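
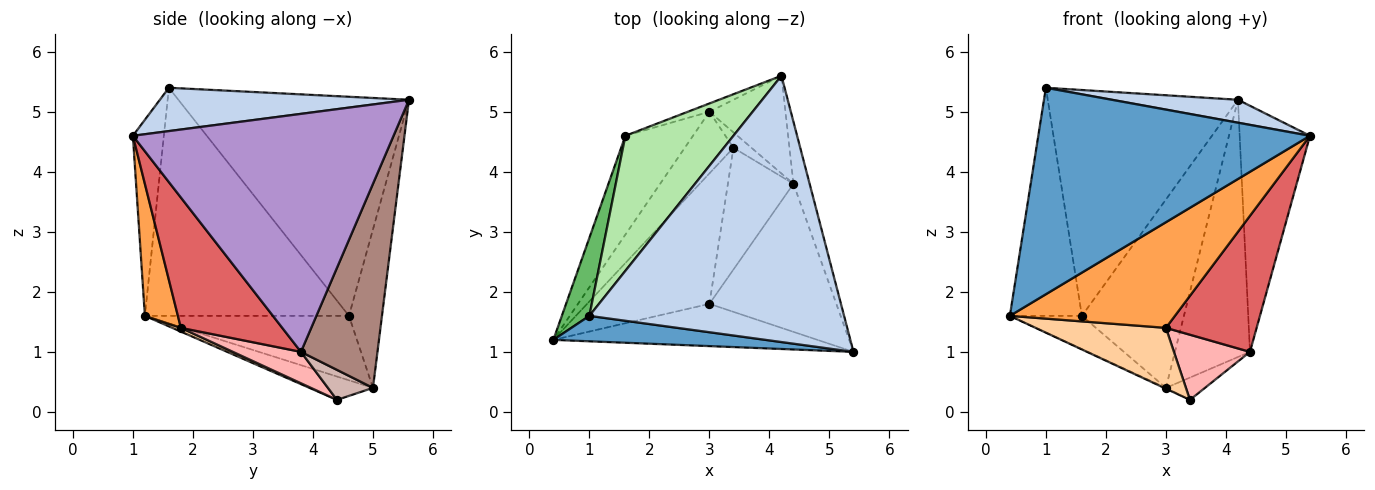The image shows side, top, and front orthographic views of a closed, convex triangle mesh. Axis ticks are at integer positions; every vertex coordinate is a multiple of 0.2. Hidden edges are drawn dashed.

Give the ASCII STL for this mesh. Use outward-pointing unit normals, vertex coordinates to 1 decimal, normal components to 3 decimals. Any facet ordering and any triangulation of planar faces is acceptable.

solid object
 facet normal -0.112 -0.986 0.122
  outer loop
   vertex 1.0 1.6 5.4
   vertex 0.4 1.2 1.6
   vertex 5.4 1.0 4.6
  endloop
 endfacet
 facet normal 0.167 -0.085 0.982
  outer loop
   vertex 1.0 1.6 5.4
   vertex 5.4 1.0 4.6
   vertex 4.2 5.6 5.2
  endloop
 endfacet
 facet normal 0.183 -0.913 -0.365
  outer loop
   vertex 3.0 1.8 1.4
   vertex 5.4 1.0 4.6
   vertex 0.4 1.2 1.6
  endloop
 endfacet
 facet normal 0.028 -0.422 -0.906
  outer loop
   vertex 3.0 1.8 1.4
   vertex 0.4 1.2 1.6
   vertex 3.4 4.4 0.2
  endloop
 endfacet
 facet normal -0.937 0.331 0.113
  outer loop
   vertex 1.6 4.6 1.6
   vertex 0.4 1.2 1.6
   vertex 1.0 1.6 5.4
  endloop
 endfacet
 facet normal -0.721 0.595 0.356
  outer loop
   vertex 1.6 4.6 1.6
   vertex 1.0 1.6 5.4
   vertex 4.2 5.6 5.2
  endloop
 endfacet
 facet normal 0.603 -0.540 -0.587
  outer loop
   vertex 4.4 3.8 1.0
   vertex 5.4 1.0 4.6
   vertex 3.0 1.8 1.4
  endloop
 endfacet
 facet normal 0.389 -0.435 -0.812
  outer loop
   vertex 4.4 3.8 1.0
   vertex 3.0 1.8 1.4
   vertex 3.4 4.4 0.2
  endloop
 endfacet
 facet normal 0.963 0.260 -0.065
  outer loop
   vertex 4.4 3.8 1.0
   vertex 4.2 5.6 5.2
   vertex 5.4 1.0 4.6
  endloop
 endfacet
 facet normal -0.308 0.951 -0.042
  outer loop
   vertex 3.0 5.0 0.4
   vertex 1.6 4.6 1.6
   vertex 4.2 5.6 5.2
  endloop
 endfacet
 facet normal 0.690 0.677 -0.257
  outer loop
   vertex 3.0 5.0 0.4
   vertex 4.2 5.6 5.2
   vertex 4.4 3.8 1.0
  endloop
 endfacet
 facet normal 0.688 0.596 -0.413
  outer loop
   vertex 3.0 5.0 0.4
   vertex 4.4 3.8 1.0
   vertex 3.4 4.4 0.2
  endloop
 endfacet
 facet normal -0.433 0.012 -0.901
  outer loop
   vertex 3.0 5.0 0.4
   vertex 3.4 4.4 0.2
   vertex 0.4 1.2 1.6
  endloop
 endfacet
 facet normal -0.670 0.237 -0.703
  outer loop
   vertex 3.0 5.0 0.4
   vertex 0.4 1.2 1.6
   vertex 1.6 4.6 1.6
  endloop
 endfacet
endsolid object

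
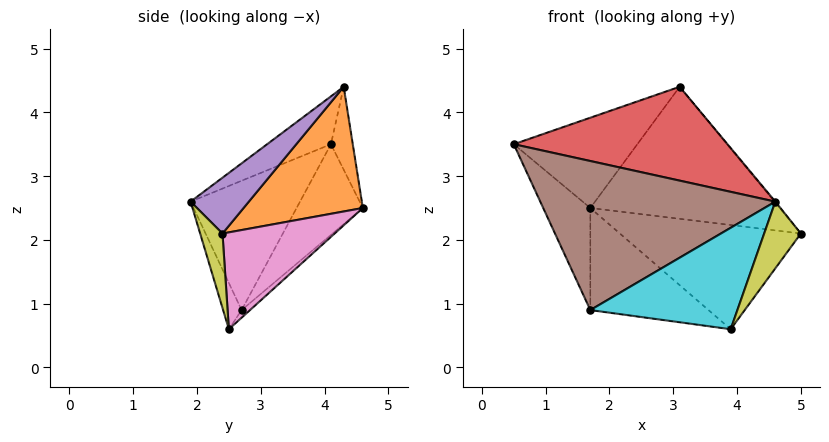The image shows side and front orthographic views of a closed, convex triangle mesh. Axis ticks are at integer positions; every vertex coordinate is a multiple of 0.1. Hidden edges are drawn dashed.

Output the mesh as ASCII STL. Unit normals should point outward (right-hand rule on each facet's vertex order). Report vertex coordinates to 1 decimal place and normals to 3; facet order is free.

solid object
 facet normal -0.167 0.947 0.273
  outer loop
   vertex 1.7 4.6 2.5
   vertex 0.5 4.1 3.5
   vertex 3.1 4.3 4.4
  endloop
 endfacet
 facet normal 0.516 0.819 -0.251
  outer loop
   vertex 1.7 4.6 2.5
   vertex 3.1 4.3 4.4
   vertex 5.0 2.4 2.1
  endloop
 endfacet
 facet normal -0.671 0.477 -0.567
  outer loop
   vertex 1.7 2.7 0.9
   vertex 0.5 4.1 3.5
   vertex 1.7 4.6 2.5
  endloop
 endfacet
 facet normal -0.198 -0.664 0.721
  outer loop
   vertex 4.6 1.9 2.6
   vertex 3.1 4.3 4.4
   vertex 0.5 4.1 3.5
  endloop
 endfacet
 facet normal 0.775 0.011 0.631
  outer loop
   vertex 4.6 1.9 2.6
   vertex 5.0 2.4 2.1
   vertex 3.1 4.3 4.4
  endloop
 endfacet
 facet normal -0.405 -0.870 0.281
  outer loop
   vertex 4.6 1.9 2.6
   vertex 0.5 4.1 3.5
   vertex 1.7 2.7 0.9
  endloop
 endfacet
 facet normal 0.500 0.807 -0.313
  outer loop
   vertex 3.9 2.5 0.6
   vertex 1.7 4.6 2.5
   vertex 5.0 2.4 2.1
  endloop
 endfacet
 facet normal -0.046 0.643 -0.764
  outer loop
   vertex 3.9 2.5 0.6
   vertex 1.7 2.7 0.9
   vertex 1.7 4.6 2.5
  endloop
 endfacet
 facet normal 0.476 -0.782 -0.401
  outer loop
   vertex 3.9 2.5 0.6
   vertex 5.0 2.4 2.1
   vertex 4.6 1.9 2.6
  endloop
 endfacet
 facet normal -0.121 -0.962 -0.246
  outer loop
   vertex 3.9 2.5 0.6
   vertex 4.6 1.9 2.6
   vertex 1.7 2.7 0.9
  endloop
 endfacet
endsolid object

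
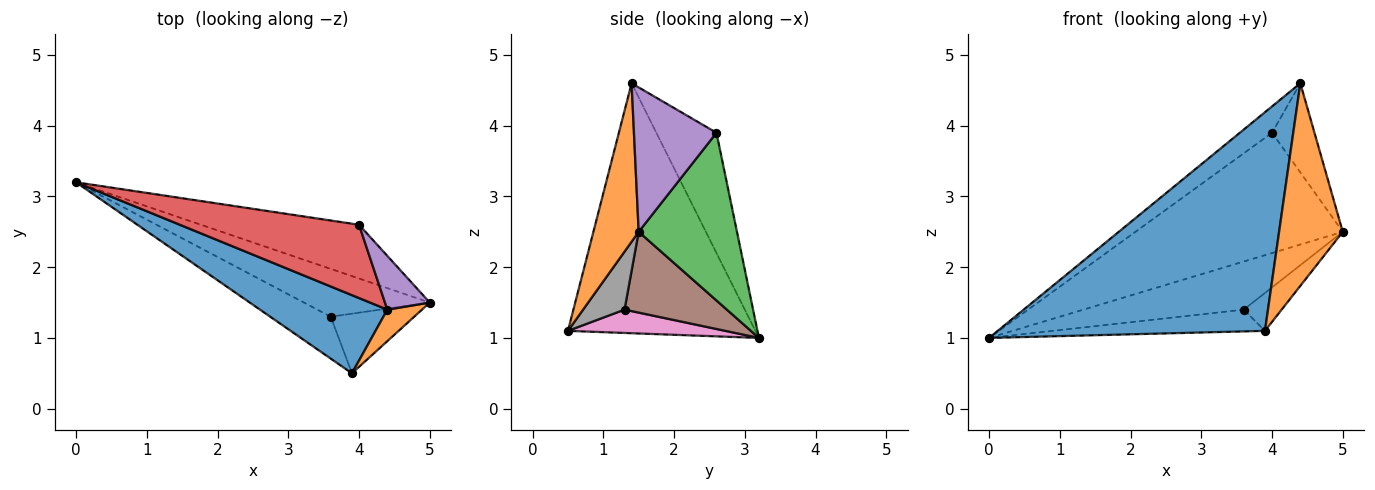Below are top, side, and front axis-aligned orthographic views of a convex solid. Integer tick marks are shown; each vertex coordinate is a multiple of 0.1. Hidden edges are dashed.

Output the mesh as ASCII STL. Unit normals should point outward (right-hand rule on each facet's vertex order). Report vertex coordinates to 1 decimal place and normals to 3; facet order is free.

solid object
 facet normal -0.551 -0.786 0.281
  outer loop
   vertex 4.4 1.4 4.6
   vertex 0.0 3.2 1.0
   vertex 3.9 0.5 1.1
  endloop
 endfacet
 facet normal 0.575 -0.808 0.126
  outer loop
   vertex 4.4 1.4 4.6
   vertex 3.9 0.5 1.1
   vertex 5.0 1.5 2.5
  endloop
 endfacet
 facet normal 0.397 0.838 -0.375
  outer loop
   vertex 4.0 2.6 3.9
   vertex 5.0 1.5 2.5
   vertex 0.0 3.2 1.0
  endloop
 endfacet
 facet normal -0.534 0.286 0.796
  outer loop
   vertex 4.0 2.6 3.9
   vertex 0.0 3.2 1.0
   vertex 4.4 1.4 4.6
  endloop
 endfacet
 facet normal 0.857 0.441 0.266
  outer loop
   vertex 4.0 2.6 3.9
   vertex 4.4 1.4 4.6
   vertex 5.0 1.5 2.5
  endloop
 endfacet
 facet normal 0.412 0.646 -0.642
  outer loop
   vertex 3.6 1.3 1.4
   vertex 0.0 3.2 1.0
   vertex 5.0 1.5 2.5
  endloop
 endfacet
 facet normal 0.324 0.436 -0.840
  outer loop
   vertex 3.6 1.3 1.4
   vertex 3.9 0.5 1.1
   vertex 0.0 3.2 1.0
  endloop
 endfacet
 facet normal 0.506 0.463 -0.728
  outer loop
   vertex 3.6 1.3 1.4
   vertex 5.0 1.5 2.5
   vertex 3.9 0.5 1.1
  endloop
 endfacet
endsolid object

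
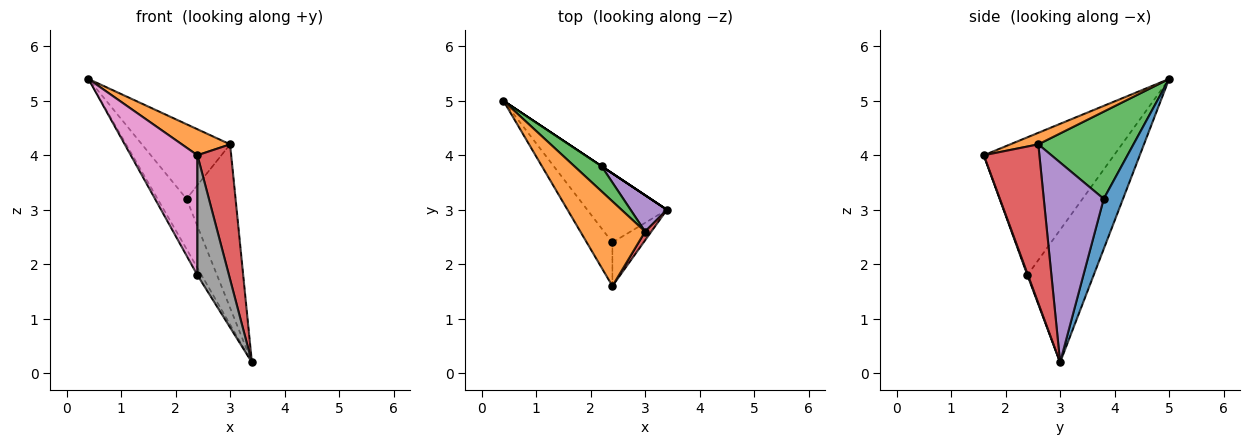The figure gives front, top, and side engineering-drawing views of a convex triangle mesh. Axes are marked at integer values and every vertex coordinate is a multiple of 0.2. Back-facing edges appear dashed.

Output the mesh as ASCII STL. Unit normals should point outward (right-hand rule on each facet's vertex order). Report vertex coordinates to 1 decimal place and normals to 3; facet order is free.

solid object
 facet normal 0.555 0.832 0.000
  outer loop
   vertex 2.2 3.8 3.2
   vertex 3.4 3.0 0.2
   vertex 0.4 5.0 5.4
  endloop
 endfacet
 facet normal 0.168 -0.289 0.942
  outer loop
   vertex 3.0 2.6 4.2
   vertex 0.4 5.0 5.4
   vertex 2.4 1.6 4.0
  endloop
 endfacet
 facet normal 0.715 0.663 0.223
  outer loop
   vertex 3.0 2.6 4.2
   vertex 2.2 3.8 3.2
   vertex 0.4 5.0 5.4
  endloop
 endfacet
 facet normal 0.854 -0.519 0.033
  outer loop
   vertex 3.0 2.6 4.2
   vertex 2.4 1.6 4.0
   vertex 3.4 3.0 0.2
  endloop
 endfacet
 facet normal 0.766 0.627 0.139
  outer loop
   vertex 3.0 2.6 4.2
   vertex 3.4 3.0 0.2
   vertex 2.2 3.8 3.2
  endloop
 endfacet
 facet normal -0.856 0.054 -0.515
  outer loop
   vertex 2.4 2.4 1.8
   vertex 0.4 5.0 5.4
   vertex 3.4 3.0 0.2
  endloop
 endfacet
 facet normal -0.878 -0.449 -0.163
  outer loop
   vertex 2.4 2.4 1.8
   vertex 2.4 1.6 4.0
   vertex 0.4 5.0 5.4
  endloop
 endfacet
 facet normal 0.017 -0.940 -0.342
  outer loop
   vertex 2.4 2.4 1.8
   vertex 3.4 3.0 0.2
   vertex 2.4 1.6 4.0
  endloop
 endfacet
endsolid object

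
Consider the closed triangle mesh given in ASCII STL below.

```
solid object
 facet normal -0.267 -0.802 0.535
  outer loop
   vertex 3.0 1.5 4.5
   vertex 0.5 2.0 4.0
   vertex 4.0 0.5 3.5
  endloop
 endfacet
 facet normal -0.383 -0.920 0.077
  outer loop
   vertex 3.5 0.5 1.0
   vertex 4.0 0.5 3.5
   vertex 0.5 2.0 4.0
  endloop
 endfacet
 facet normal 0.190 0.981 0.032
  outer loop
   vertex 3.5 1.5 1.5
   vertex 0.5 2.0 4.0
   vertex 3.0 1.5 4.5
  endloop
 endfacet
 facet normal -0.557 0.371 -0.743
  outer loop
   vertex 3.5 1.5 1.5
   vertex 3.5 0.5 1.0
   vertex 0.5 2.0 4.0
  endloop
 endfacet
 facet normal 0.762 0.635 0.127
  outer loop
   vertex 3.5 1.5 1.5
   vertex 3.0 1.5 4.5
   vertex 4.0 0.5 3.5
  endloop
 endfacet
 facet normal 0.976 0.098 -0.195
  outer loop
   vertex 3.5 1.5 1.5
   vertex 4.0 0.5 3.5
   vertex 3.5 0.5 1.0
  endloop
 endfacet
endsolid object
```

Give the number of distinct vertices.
5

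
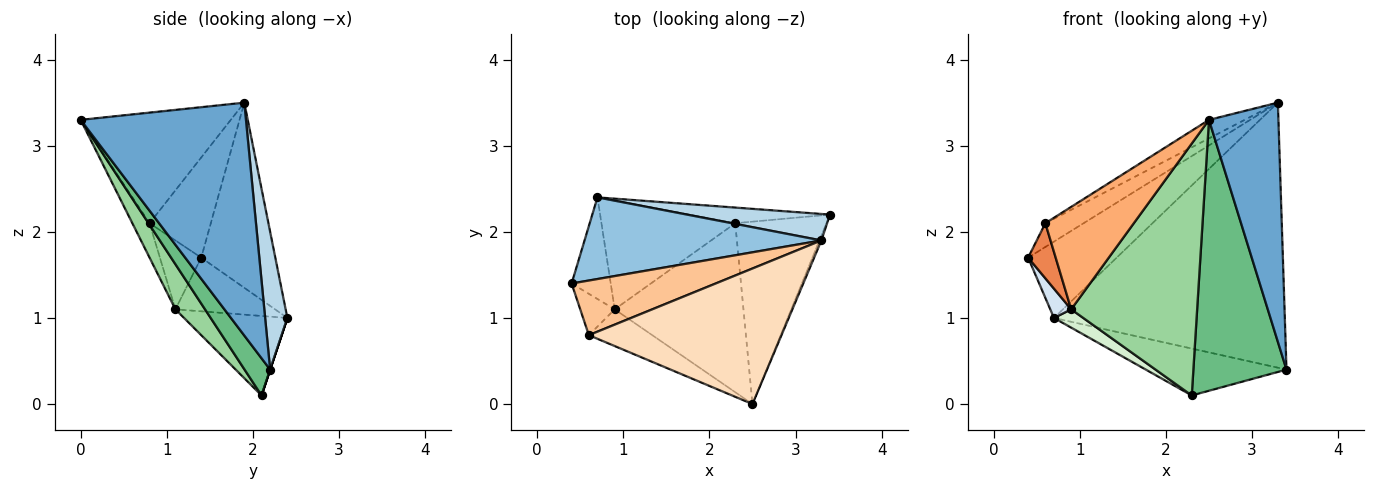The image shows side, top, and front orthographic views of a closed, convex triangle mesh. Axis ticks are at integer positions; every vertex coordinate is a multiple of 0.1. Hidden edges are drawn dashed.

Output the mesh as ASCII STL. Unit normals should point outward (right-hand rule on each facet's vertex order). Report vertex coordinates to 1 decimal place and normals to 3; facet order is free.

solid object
 facet normal 0.922 -0.387 -0.008
  outer loop
   vertex 3.3 1.9 3.5
   vertex 2.5 0.0 3.3
   vertex 3.4 2.2 0.4
  endloop
 endfacet
 facet normal -0.496 0.593 0.634
  outer loop
   vertex 0.7 2.4 1.0
   vertex 0.4 1.4 1.7
   vertex 3.3 1.9 3.5
  endloop
 endfacet
 facet normal 0.095 0.991 0.099
  outer loop
   vertex 0.7 2.4 1.0
   vertex 3.3 1.9 3.5
   vertex 3.4 2.2 0.4
  endloop
 endfacet
 facet normal -0.797 -0.167 -0.580
  outer loop
   vertex 0.9 1.1 1.1
   vertex 0.4 1.4 1.7
   vertex 0.7 2.4 1.0
  endloop
 endfacet
 facet normal -0.768 -0.512 -0.384
  outer loop
   vertex 0.6 0.8 2.1
   vertex 0.4 1.4 1.7
   vertex 0.9 1.1 1.1
  endloop
 endfacet
 facet normal -0.180 -0.926 -0.332
  outer loop
   vertex 0.6 0.8 2.1
   vertex 0.9 1.1 1.1
   vertex 2.5 0.0 3.3
  endloop
 endfacet
 facet normal -0.538 0.336 0.773
  outer loop
   vertex 0.6 0.8 2.1
   vertex 3.3 1.9 3.5
   vertex 0.4 1.4 1.7
  endloop
 endfacet
 facet normal -0.494 0.118 0.861
  outer loop
   vertex 0.6 0.8 2.1
   vertex 2.5 0.0 3.3
   vertex 3.3 1.9 3.5
  endloop
 endfacet
 facet normal 0.222 -0.809 -0.545
  outer loop
   vertex 2.3 2.1 0.1
   vertex 3.4 2.2 0.4
   vertex 2.5 0.0 3.3
  endloop
 endfacet
 facet normal 0.192 -0.815 -0.547
  outer loop
   vertex 2.3 2.1 0.1
   vertex 2.5 0.0 3.3
   vertex 0.9 1.1 1.1
  endloop
 endfacet
 facet normal 0.000 0.949 -0.316
  outer loop
   vertex 2.3 2.1 0.1
   vertex 0.7 2.4 1.0
   vertex 3.4 2.2 0.4
  endloop
 endfacet
 facet normal -0.505 -0.143 -0.851
  outer loop
   vertex 2.3 2.1 0.1
   vertex 0.9 1.1 1.1
   vertex 0.7 2.4 1.0
  endloop
 endfacet
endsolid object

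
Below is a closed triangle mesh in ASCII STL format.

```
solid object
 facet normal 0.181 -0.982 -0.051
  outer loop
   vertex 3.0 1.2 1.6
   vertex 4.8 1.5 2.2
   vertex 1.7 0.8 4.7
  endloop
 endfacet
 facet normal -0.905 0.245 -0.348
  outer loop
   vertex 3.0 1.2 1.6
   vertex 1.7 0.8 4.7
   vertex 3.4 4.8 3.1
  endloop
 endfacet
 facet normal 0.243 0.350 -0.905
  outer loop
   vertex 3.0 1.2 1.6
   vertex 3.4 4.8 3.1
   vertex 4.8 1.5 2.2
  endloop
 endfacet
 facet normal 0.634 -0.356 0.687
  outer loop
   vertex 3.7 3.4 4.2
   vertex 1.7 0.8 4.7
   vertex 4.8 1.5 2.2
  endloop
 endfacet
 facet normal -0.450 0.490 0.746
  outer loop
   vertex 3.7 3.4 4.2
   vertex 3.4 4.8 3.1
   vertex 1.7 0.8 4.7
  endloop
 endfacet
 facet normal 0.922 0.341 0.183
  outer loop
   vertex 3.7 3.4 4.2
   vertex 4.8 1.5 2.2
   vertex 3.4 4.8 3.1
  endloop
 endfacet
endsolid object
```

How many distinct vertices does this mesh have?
5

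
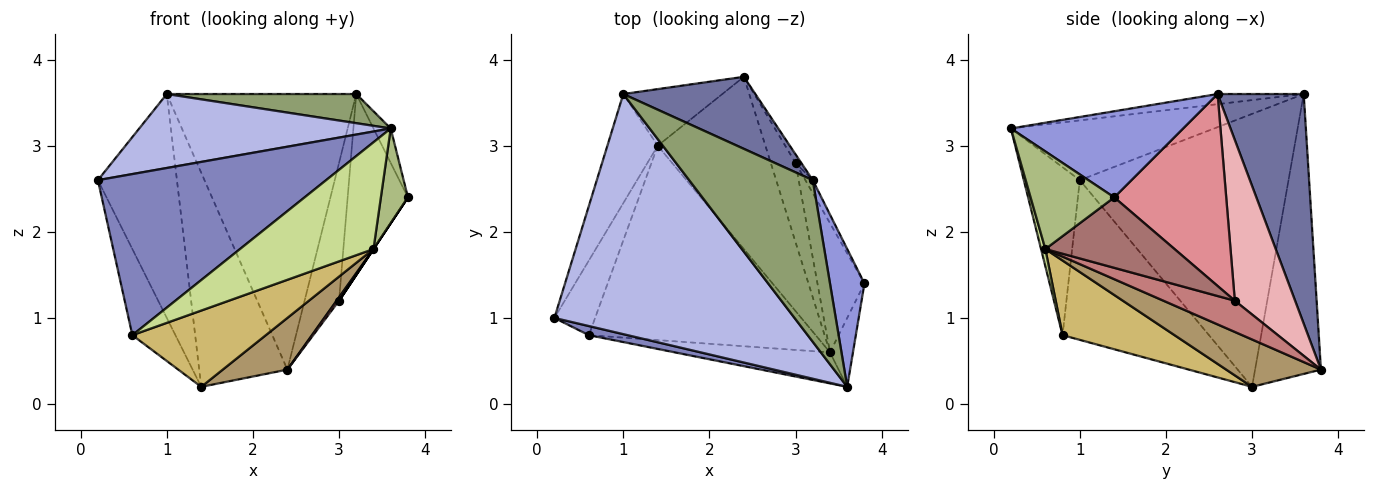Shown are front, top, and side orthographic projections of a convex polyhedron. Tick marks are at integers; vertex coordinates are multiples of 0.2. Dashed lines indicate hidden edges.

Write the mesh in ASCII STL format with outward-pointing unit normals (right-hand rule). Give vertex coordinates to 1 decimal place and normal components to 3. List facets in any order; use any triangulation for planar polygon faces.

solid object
 facet normal 0.403 0.886 0.231
  outer loop
   vertex 1.0 3.6 3.6
   vertex 3.2 2.6 3.6
   vertex 2.4 3.8 0.4
  endloop
 endfacet
 facet normal -0.238 -0.970 0.055
  outer loop
   vertex 3.6 0.2 3.2
   vertex 0.2 1.0 2.6
   vertex 0.6 0.8 0.8
  endloop
 endfacet
 facet normal 0.925 0.092 0.370
  outer loop
   vertex 3.6 0.2 3.2
   vertex 3.8 1.4 2.4
   vertex 3.2 2.6 3.6
  endloop
 endfacet
 facet normal -0.231 -0.286 0.930
  outer loop
   vertex 3.6 0.2 3.2
   vertex 1.0 3.6 3.6
   vertex 0.2 1.0 2.6
  endloop
 endfacet
 facet normal -0.080 -0.177 0.981
  outer loop
   vertex 3.6 0.2 3.2
   vertex 3.2 2.6 3.6
   vertex 1.0 3.6 3.6
  endloop
 endfacet
 facet normal 0.928 -0.300 -0.218
  outer loop
   vertex 3.4 0.6 1.8
   vertex 3.8 1.4 2.4
   vertex 3.6 0.2 3.2
  endloop
 endfacet
 facet normal 0.031 -0.960 -0.279
  outer loop
   vertex 3.4 0.6 1.8
   vertex 3.6 0.2 3.2
   vertex 0.6 0.8 0.8
  endloop
 endfacet
 facet normal -0.586 0.784 -0.207
  outer loop
   vertex 1.4 3.0 0.2
   vertex 1.0 3.6 3.6
   vertex 2.4 3.8 0.4
  endloop
 endfacet
 facet normal 0.388 -0.265 -0.883
  outer loop
   vertex 1.4 3.0 0.2
   vertex 2.4 3.8 0.4
   vertex 3.4 0.6 1.8
  endloop
 endfacet
 facet normal 0.293 -0.349 -0.890
  outer loop
   vertex 1.4 3.0 0.2
   vertex 3.4 0.6 1.8
   vertex 0.6 0.8 0.8
  endloop
 endfacet
 facet normal -0.922 0.349 -0.170
  outer loop
   vertex 1.4 3.0 0.2
   vertex 0.2 1.0 2.6
   vertex 1.0 3.6 3.6
  endloop
 endfacet
 facet normal -0.932 0.274 -0.238
  outer loop
   vertex 1.4 3.0 0.2
   vertex 0.6 0.8 0.8
   vertex 0.2 1.0 2.6
  endloop
 endfacet
 facet normal 0.832 0.000 -0.555
  outer loop
   vertex 3.0 2.8 1.2
   vertex 3.8 1.4 2.4
   vertex 3.4 0.6 1.8
  endloop
 endfacet
 facet normal 0.783 -0.027 -0.621
  outer loop
   vertex 3.0 2.8 1.2
   vertex 3.4 0.6 1.8
   vertex 2.4 3.8 0.4
  endloop
 endfacet
 facet normal 0.880 0.474 -0.034
  outer loop
   vertex 3.0 2.8 1.2
   vertex 3.2 2.6 3.6
   vertex 3.8 1.4 2.4
  endloop
 endfacet
 facet normal 0.868 0.496 -0.031
  outer loop
   vertex 3.0 2.8 1.2
   vertex 2.4 3.8 0.4
   vertex 3.2 2.6 3.6
  endloop
 endfacet
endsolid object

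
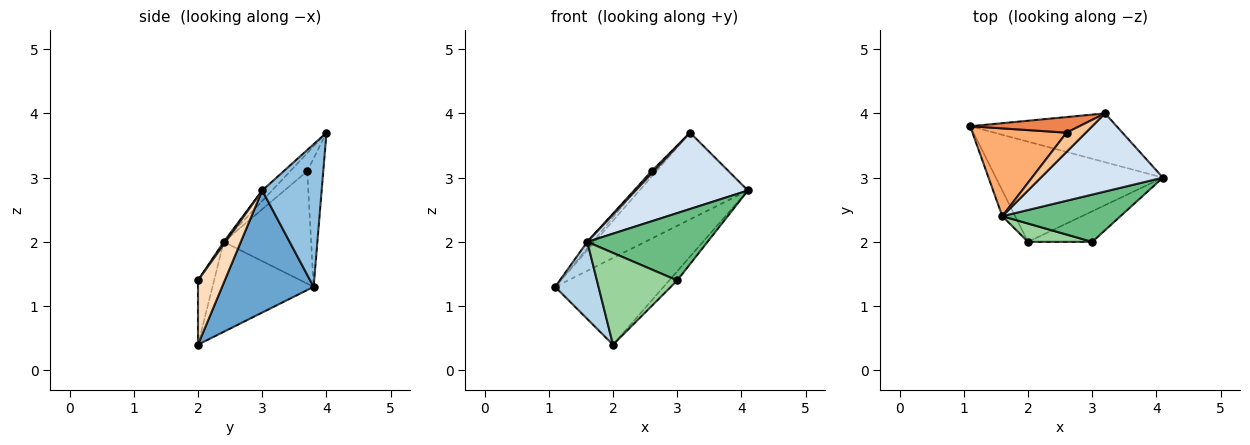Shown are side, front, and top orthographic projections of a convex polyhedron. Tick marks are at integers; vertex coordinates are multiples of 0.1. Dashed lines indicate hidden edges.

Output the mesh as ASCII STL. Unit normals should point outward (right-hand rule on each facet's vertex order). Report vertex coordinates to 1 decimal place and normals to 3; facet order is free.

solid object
 facet normal 0.484 0.573 -0.662
  outer loop
   vertex 2.0 2.0 0.4
   vertex 1.1 3.8 1.3
   vertex 4.1 3.0 2.8
  endloop
 endfacet
 facet normal 0.431 0.786 -0.443
  outer loop
   vertex 3.2 4.0 3.7
   vertex 4.1 3.0 2.8
   vertex 1.1 3.8 1.3
  endloop
 endfacet
 facet normal -0.911 -0.391 -0.130
  outer loop
   vertex 1.6 2.4 2.0
   vertex 1.1 3.8 1.3
   vertex 2.0 2.0 0.4
  endloop
 endfacet
 facet normal -0.061 -0.698 0.714
  outer loop
   vertex 1.6 2.4 2.0
   vertex 4.1 3.0 2.8
   vertex 3.2 4.0 3.7
  endloop
 endfacet
 facet normal -0.743 0.223 0.631
  outer loop
   vertex 2.6 3.7 3.1
   vertex 3.2 4.0 3.7
   vertex 1.1 3.8 1.3
  endloop
 endfacet
 facet normal -0.766 0.047 0.641
  outer loop
   vertex 2.6 3.7 3.1
   vertex 1.1 3.8 1.3
   vertex 1.6 2.4 2.0
  endloop
 endfacet
 facet normal -0.681 -0.091 0.727
  outer loop
   vertex 2.6 3.7 3.1
   vertex 1.6 2.4 2.0
   vertex 3.2 4.0 3.7
  endloop
 endfacet
 facet normal 0.692 0.208 -0.692
  outer loop
   vertex 3.0 2.0 1.4
   vertex 2.0 2.0 0.4
   vertex 4.1 3.0 2.8
  endloop
 endfacet
 facet normal 0.012 -0.818 0.575
  outer loop
   vertex 3.0 2.0 1.4
   vertex 4.1 3.0 2.8
   vertex 1.6 2.4 2.0
  endloop
 endfacet
 facet normal -0.192 -0.962 0.192
  outer loop
   vertex 3.0 2.0 1.4
   vertex 1.6 2.4 2.0
   vertex 2.0 2.0 0.4
  endloop
 endfacet
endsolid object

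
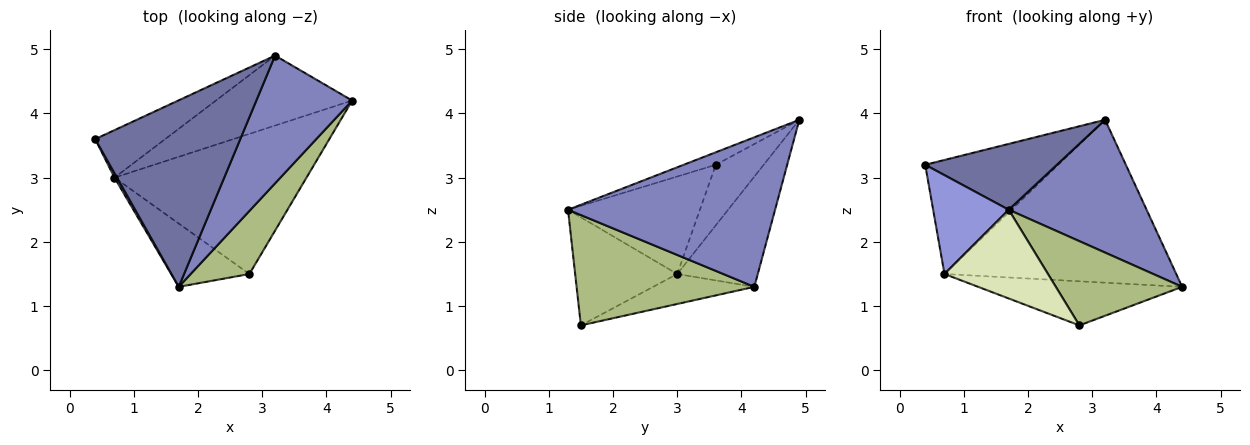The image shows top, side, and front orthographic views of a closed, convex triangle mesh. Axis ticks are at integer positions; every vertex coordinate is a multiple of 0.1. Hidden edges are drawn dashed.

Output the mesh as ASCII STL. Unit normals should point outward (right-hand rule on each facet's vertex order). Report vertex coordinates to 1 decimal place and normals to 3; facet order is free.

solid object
 facet normal -0.081 -0.332 0.940
  outer loop
   vertex 3.2 4.9 3.9
   vertex 0.4 3.6 3.2
   vertex 1.7 1.3 2.5
  endloop
 endfacet
 facet normal 0.734 -0.489 0.471
  outer loop
   vertex 3.2 4.9 3.9
   vertex 1.7 1.3 2.5
   vertex 4.4 4.2 1.3
  endloop
 endfacet
 facet normal -0.867 -0.497 0.022
  outer loop
   vertex 0.7 3.0 1.5
   vertex 1.7 1.3 2.5
   vertex 0.4 3.6 3.2
  endloop
 endfacet
 facet normal -0.315 0.876 -0.365
  outer loop
   vertex 0.7 3.0 1.5
   vertex 0.4 3.6 3.2
   vertex 3.2 4.9 3.9
  endloop
 endfacet
 facet normal -0.304 0.875 -0.376
  outer loop
   vertex 0.7 3.0 1.5
   vertex 3.2 4.9 3.9
   vertex 4.4 4.2 1.3
  endloop
 endfacet
 facet normal 0.748 -0.532 0.398
  outer loop
   vertex 2.8 1.5 0.7
   vertex 4.4 4.2 1.3
   vertex 1.7 1.3 2.5
  endloop
 endfacet
 facet normal -0.147 0.297 -0.943
  outer loop
   vertex 2.8 1.5 0.7
   vertex 0.7 3.0 1.5
   vertex 4.4 4.2 1.3
  endloop
 endfacet
 facet normal -0.626 -0.635 -0.453
  outer loop
   vertex 2.8 1.5 0.7
   vertex 1.7 1.3 2.5
   vertex 0.7 3.0 1.5
  endloop
 endfacet
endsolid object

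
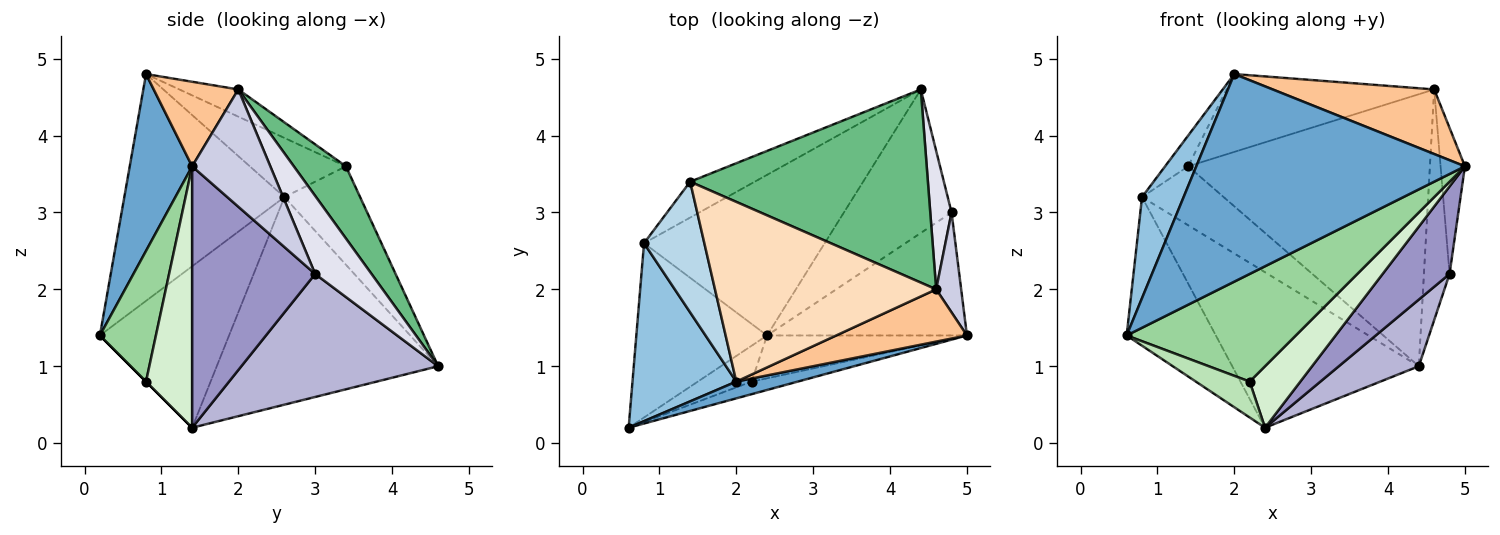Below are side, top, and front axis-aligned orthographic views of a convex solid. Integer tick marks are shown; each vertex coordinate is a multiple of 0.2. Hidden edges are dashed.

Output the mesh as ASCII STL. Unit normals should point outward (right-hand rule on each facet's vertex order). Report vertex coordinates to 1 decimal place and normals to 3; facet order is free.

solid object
 facet normal 0.226 -0.971 0.078
  outer loop
   vertex 2.0 0.8 4.8
   vertex 0.6 0.2 1.4
   vertex 5.0 1.4 3.6
  endloop
 endfacet
 facet normal -0.885 -0.230 0.405
  outer loop
   vertex 0.8 2.6 3.2
   vertex 0.6 0.2 1.4
   vertex 2.0 0.8 4.8
  endloop
 endfacet
 facet normal -0.690 0.166 0.704
  outer loop
   vertex 0.8 2.6 3.2
   vertex 2.0 0.8 4.8
   vertex 1.4 3.4 3.6
  endloop
 endfacet
 facet normal -0.685 0.473 -0.554
  outer loop
   vertex 0.8 2.6 3.2
   vertex 2.4 1.4 0.2
   vertex 0.6 0.2 1.4
  endloop
 endfacet
 facet normal -0.621 0.670 -0.408
  outer loop
   vertex 0.8 2.6 3.2
   vertex 1.4 3.4 3.6
   vertex 4.4 4.6 1.0
  endloop
 endfacet
 facet normal -0.637 0.536 -0.554
  outer loop
   vertex 0.8 2.6 3.2
   vertex 4.4 4.6 1.0
   vertex 2.4 1.4 0.2
  endloop
 endfacet
 facet normal 0.377 -0.720 0.583
  outer loop
   vertex 4.6 2.0 4.6
   vertex 2.0 0.8 4.8
   vertex 5.0 1.4 3.6
  endloop
 endfacet
 facet normal -0.112 0.395 0.912
  outer loop
   vertex 4.6 2.0 4.6
   vertex 1.4 3.4 3.6
   vertex 2.0 0.8 4.8
  endloop
 endfacet
 facet normal 0.173 0.803 0.570
  outer loop
   vertex 4.6 2.0 4.6
   vertex 4.4 4.6 1.0
   vertex 1.4 3.4 3.6
  endloop
 endfacet
 facet normal 0.312 -0.944 -0.110
  outer loop
   vertex 2.2 0.8 0.8
   vertex 5.0 1.4 3.6
   vertex 0.6 0.2 1.4
  endloop
 endfacet
 facet normal 0.000 -0.707 -0.707
  outer loop
   vertex 2.2 0.8 0.8
   vertex 0.6 0.2 1.4
   vertex 2.4 1.4 0.2
  endloop
 endfacet
 facet normal 0.599 -0.657 -0.458
  outer loop
   vertex 2.2 0.8 0.8
   vertex 2.4 1.4 0.2
   vertex 5.0 1.4 3.6
  endloop
 endfacet
 facet normal 0.729 -0.397 -0.558
  outer loop
   vertex 4.8 3.0 2.2
   vertex 5.0 1.4 3.6
   vertex 2.4 1.4 0.2
  endloop
 endfacet
 facet normal 0.720 -0.292 -0.630
  outer loop
   vertex 4.8 3.0 2.2
   vertex 2.4 1.4 0.2
   vertex 4.4 4.6 1.0
  endloop
 endfacet
 facet normal 0.936 0.291 0.199
  outer loop
   vertex 4.8 3.0 2.2
   vertex 4.6 2.0 4.6
   vertex 5.0 1.4 3.6
  endloop
 endfacet
 facet normal 0.884 0.402 0.241
  outer loop
   vertex 4.8 3.0 2.2
   vertex 4.4 4.6 1.0
   vertex 4.6 2.0 4.6
  endloop
 endfacet
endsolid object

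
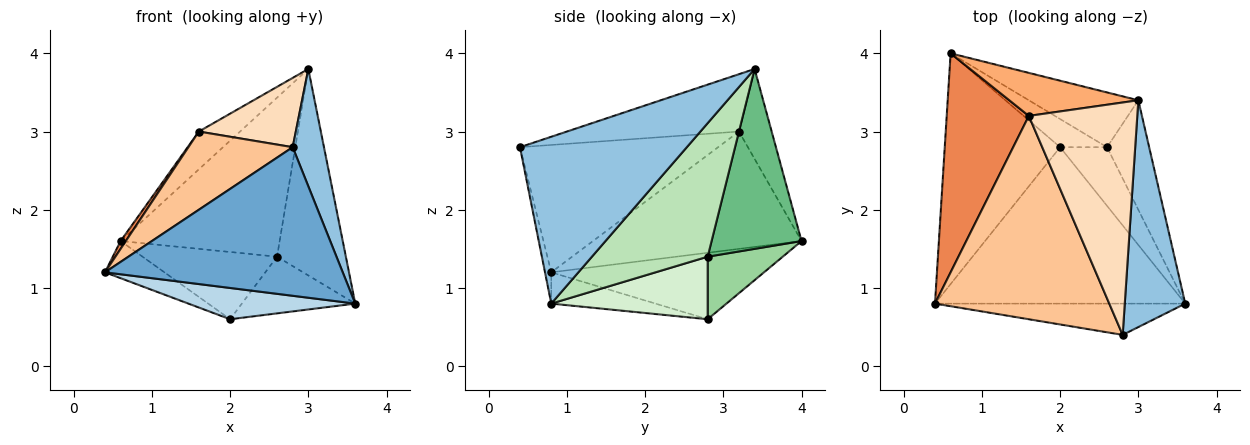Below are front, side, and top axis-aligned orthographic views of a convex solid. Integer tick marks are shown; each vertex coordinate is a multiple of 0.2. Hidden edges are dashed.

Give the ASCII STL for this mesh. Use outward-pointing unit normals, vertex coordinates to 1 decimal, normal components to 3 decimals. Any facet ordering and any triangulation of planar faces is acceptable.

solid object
 facet normal -0.026 -0.978 -0.206
  outer loop
   vertex 2.8 0.4 2.8
   vertex 0.4 0.8 1.2
   vertex 3.6 0.8 0.8
  endloop
 endfacet
 facet normal 0.926 -0.174 0.336
  outer loop
   vertex 2.8 0.4 2.8
   vertex 3.6 0.8 0.8
   vertex 3.0 3.4 3.8
  endloop
 endfacet
 facet normal -0.122 -0.195 -0.973
  outer loop
   vertex 2.0 2.8 0.6
   vertex 3.6 0.8 0.8
   vertex 0.4 0.8 1.2
  endloop
 endfacet
 facet normal -0.495 0.138 -0.858
  outer loop
   vertex 2.0 2.8 0.6
   vertex 0.4 0.8 1.2
   vertex 0.6 4.0 1.6
  endloop
 endfacet
 facet normal -0.819 -0.020 0.573
  outer loop
   vertex 1.6 3.2 3.0
   vertex 0.6 4.0 1.6
   vertex 0.4 0.8 1.2
  endloop
 endfacet
 facet normal -0.464 0.585 0.665
  outer loop
   vertex 1.6 3.2 3.0
   vertex 3.0 3.4 3.8
   vertex 0.6 4.0 1.6
  endloop
 endfacet
 facet normal -0.563 -0.297 0.771
  outer loop
   vertex 1.6 3.2 3.0
   vertex 0.4 0.8 1.2
   vertex 2.8 0.4 2.8
  endloop
 endfacet
 facet normal -0.452 -0.255 0.855
  outer loop
   vertex 1.6 3.2 3.0
   vertex 2.8 0.4 2.8
   vertex 3.0 3.4 3.8
  endloop
 endfacet
 facet normal 0.472 0.834 -0.287
  outer loop
   vertex 2.6 2.8 1.4
   vertex 0.6 4.0 1.6
   vertex 3.0 3.4 3.8
  endloop
 endfacet
 facet normal 0.458 0.820 -0.343
  outer loop
   vertex 2.6 2.8 1.4
   vertex 2.0 2.8 0.6
   vertex 0.6 4.0 1.6
  endloop
 endfacet
 facet normal 0.830 0.493 -0.262
  outer loop
   vertex 2.6 2.8 1.4
   vertex 3.0 3.4 3.8
   vertex 3.6 0.8 0.8
  endloop
 endfacet
 facet normal 0.692 0.502 -0.519
  outer loop
   vertex 2.6 2.8 1.4
   vertex 3.6 0.8 0.8
   vertex 2.0 2.8 0.6
  endloop
 endfacet
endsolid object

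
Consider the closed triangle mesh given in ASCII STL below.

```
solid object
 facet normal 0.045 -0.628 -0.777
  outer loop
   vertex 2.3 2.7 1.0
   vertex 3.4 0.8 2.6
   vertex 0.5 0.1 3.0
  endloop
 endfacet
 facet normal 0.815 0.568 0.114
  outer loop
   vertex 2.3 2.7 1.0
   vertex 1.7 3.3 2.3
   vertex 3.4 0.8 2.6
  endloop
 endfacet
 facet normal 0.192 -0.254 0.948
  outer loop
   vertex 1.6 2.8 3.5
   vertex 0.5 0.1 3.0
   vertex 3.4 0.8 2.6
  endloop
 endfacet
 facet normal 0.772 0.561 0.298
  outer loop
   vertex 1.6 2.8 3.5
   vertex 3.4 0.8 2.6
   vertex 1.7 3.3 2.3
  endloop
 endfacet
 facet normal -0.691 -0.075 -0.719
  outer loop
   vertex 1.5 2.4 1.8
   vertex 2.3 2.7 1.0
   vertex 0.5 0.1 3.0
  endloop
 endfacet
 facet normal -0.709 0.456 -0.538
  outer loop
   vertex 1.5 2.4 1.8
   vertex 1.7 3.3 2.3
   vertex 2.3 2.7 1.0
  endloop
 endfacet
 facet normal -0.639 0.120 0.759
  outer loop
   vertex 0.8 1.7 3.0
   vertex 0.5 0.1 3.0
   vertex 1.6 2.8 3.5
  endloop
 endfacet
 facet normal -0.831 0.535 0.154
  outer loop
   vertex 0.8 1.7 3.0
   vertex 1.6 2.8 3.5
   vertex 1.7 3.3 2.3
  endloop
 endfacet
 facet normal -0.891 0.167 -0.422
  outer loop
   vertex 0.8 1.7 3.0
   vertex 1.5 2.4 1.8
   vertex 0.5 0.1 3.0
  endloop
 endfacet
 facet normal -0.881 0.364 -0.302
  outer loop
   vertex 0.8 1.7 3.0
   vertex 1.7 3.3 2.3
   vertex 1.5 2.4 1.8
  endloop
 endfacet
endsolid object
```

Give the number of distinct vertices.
7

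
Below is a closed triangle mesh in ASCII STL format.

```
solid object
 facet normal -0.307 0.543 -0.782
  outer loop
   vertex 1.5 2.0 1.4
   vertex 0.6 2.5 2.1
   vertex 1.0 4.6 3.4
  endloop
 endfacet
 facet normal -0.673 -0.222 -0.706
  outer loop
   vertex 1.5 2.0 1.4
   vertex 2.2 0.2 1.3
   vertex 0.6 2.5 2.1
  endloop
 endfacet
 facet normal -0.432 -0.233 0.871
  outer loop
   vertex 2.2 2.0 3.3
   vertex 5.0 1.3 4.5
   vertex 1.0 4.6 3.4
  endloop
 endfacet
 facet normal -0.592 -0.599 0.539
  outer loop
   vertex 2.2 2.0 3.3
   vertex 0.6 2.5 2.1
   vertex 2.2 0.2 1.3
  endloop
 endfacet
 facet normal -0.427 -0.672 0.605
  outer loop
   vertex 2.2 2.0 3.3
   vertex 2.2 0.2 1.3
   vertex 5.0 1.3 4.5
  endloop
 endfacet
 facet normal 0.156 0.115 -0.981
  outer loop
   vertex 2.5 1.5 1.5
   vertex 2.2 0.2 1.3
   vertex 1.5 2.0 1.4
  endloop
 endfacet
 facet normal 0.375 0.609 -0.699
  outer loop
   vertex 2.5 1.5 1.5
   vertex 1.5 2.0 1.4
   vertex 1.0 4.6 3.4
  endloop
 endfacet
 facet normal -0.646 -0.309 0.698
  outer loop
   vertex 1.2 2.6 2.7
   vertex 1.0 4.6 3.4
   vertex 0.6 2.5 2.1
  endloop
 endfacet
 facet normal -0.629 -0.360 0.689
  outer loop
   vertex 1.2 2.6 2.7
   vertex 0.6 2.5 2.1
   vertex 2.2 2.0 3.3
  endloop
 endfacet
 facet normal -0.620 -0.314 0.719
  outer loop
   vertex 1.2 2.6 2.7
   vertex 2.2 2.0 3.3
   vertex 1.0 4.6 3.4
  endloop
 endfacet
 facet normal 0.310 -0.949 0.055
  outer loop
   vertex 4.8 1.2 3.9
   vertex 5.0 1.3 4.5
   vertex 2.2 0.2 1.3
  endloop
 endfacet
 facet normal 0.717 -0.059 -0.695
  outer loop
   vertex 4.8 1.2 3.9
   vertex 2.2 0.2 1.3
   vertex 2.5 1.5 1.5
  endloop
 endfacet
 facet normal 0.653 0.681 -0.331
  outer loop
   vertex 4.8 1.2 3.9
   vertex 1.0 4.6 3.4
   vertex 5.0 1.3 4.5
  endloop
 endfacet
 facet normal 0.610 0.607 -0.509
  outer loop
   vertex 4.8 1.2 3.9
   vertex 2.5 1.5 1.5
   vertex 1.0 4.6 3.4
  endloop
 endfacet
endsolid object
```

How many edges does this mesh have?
21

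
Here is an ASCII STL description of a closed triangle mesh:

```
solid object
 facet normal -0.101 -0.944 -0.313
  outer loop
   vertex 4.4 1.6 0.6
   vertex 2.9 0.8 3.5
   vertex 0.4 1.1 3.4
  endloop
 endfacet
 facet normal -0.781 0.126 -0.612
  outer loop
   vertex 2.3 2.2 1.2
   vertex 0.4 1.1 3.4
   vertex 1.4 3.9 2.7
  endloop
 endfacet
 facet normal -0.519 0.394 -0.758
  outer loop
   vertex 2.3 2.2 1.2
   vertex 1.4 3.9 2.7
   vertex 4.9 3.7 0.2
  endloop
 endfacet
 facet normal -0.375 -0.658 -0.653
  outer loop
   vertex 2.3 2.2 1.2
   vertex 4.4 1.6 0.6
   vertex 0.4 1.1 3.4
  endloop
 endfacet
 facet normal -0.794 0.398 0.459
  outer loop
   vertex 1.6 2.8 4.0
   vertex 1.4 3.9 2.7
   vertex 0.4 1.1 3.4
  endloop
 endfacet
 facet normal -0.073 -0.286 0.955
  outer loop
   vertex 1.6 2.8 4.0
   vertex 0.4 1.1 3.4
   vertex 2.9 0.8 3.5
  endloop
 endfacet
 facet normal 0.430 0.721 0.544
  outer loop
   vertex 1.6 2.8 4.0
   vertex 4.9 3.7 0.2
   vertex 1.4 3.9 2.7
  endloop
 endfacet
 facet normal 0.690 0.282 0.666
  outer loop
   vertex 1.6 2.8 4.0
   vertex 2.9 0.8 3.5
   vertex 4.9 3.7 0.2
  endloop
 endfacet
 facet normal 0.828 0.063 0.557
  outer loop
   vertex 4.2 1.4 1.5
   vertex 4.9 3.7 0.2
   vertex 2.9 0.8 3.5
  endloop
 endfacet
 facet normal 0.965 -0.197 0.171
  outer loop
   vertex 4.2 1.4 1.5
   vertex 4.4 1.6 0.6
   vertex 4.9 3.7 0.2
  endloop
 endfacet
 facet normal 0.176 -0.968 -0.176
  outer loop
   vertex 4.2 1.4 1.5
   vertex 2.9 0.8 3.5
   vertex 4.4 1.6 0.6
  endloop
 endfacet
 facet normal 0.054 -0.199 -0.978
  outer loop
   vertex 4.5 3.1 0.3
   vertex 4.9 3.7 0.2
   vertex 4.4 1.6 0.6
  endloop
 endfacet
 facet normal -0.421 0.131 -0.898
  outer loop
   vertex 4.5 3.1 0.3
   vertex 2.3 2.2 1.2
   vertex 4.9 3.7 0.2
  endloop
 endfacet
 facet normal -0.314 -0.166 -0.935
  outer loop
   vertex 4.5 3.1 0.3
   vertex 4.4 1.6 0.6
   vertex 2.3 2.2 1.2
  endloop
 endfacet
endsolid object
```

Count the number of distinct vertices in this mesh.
9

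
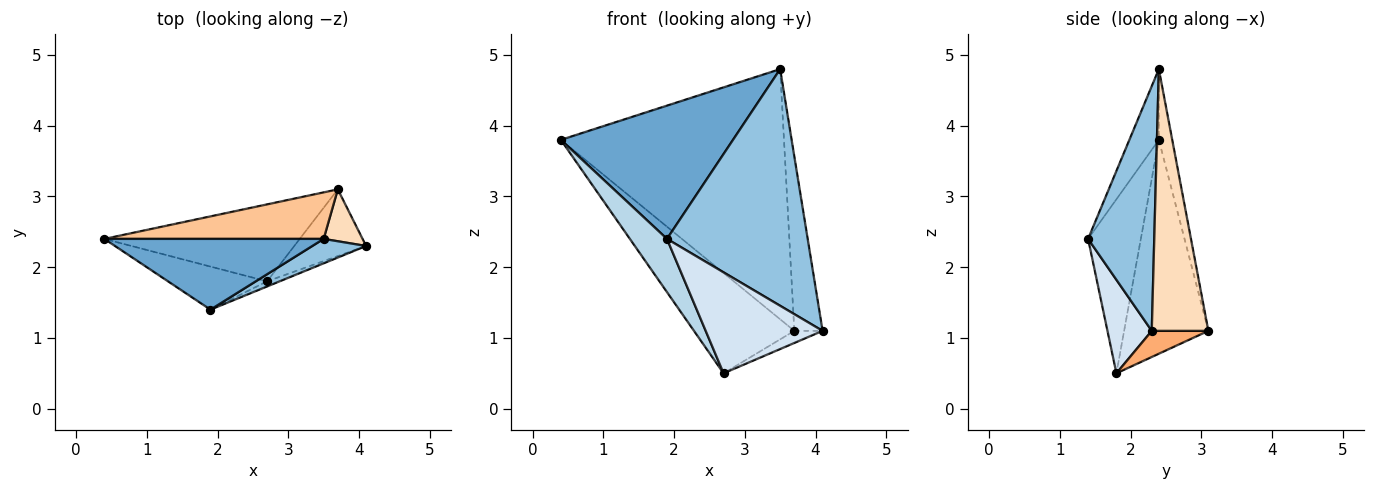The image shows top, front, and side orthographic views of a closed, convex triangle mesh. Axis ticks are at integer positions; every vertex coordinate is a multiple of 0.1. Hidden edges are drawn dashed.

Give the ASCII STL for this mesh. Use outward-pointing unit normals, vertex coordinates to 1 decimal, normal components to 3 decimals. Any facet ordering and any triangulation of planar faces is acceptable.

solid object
 facet normal -0.150 -0.873 0.464
  outer loop
   vertex 3.5 2.4 4.8
   vertex 0.4 2.4 3.8
   vertex 1.9 1.4 2.4
  endloop
 endfacet
 facet normal 0.424 -0.901 0.093
  outer loop
   vertex 3.5 2.4 4.8
   vertex 1.9 1.4 2.4
   vertex 4.1 2.3 1.1
  endloop
 endfacet
 facet normal -0.742 -0.522 -0.422
  outer loop
   vertex 2.7 1.8 0.5
   vertex 1.9 1.4 2.4
   vertex 0.4 2.4 3.8
  endloop
 endfacet
 facet normal 0.354 -0.934 -0.048
  outer loop
   vertex 2.7 1.8 0.5
   vertex 4.1 2.3 1.1
   vertex 1.9 1.4 2.4
  endloop
 endfacet
 facet normal -0.554 0.660 -0.507
  outer loop
   vertex 3.7 3.1 1.1
   vertex 2.7 1.8 0.5
   vertex 0.4 2.4 3.8
  endloop
 endfacet
 facet normal 0.337 0.168 -0.926
  outer loop
   vertex 3.7 3.1 1.1
   vertex 4.1 2.3 1.1
   vertex 2.7 1.8 0.5
  endloop
 endfacet
 facet normal -0.059 0.981 0.182
  outer loop
   vertex 3.7 3.1 1.1
   vertex 0.4 2.4 3.8
   vertex 3.5 2.4 4.8
  endloop
 endfacet
 facet normal 0.887 0.443 0.132
  outer loop
   vertex 3.7 3.1 1.1
   vertex 3.5 2.4 4.8
   vertex 4.1 2.3 1.1
  endloop
 endfacet
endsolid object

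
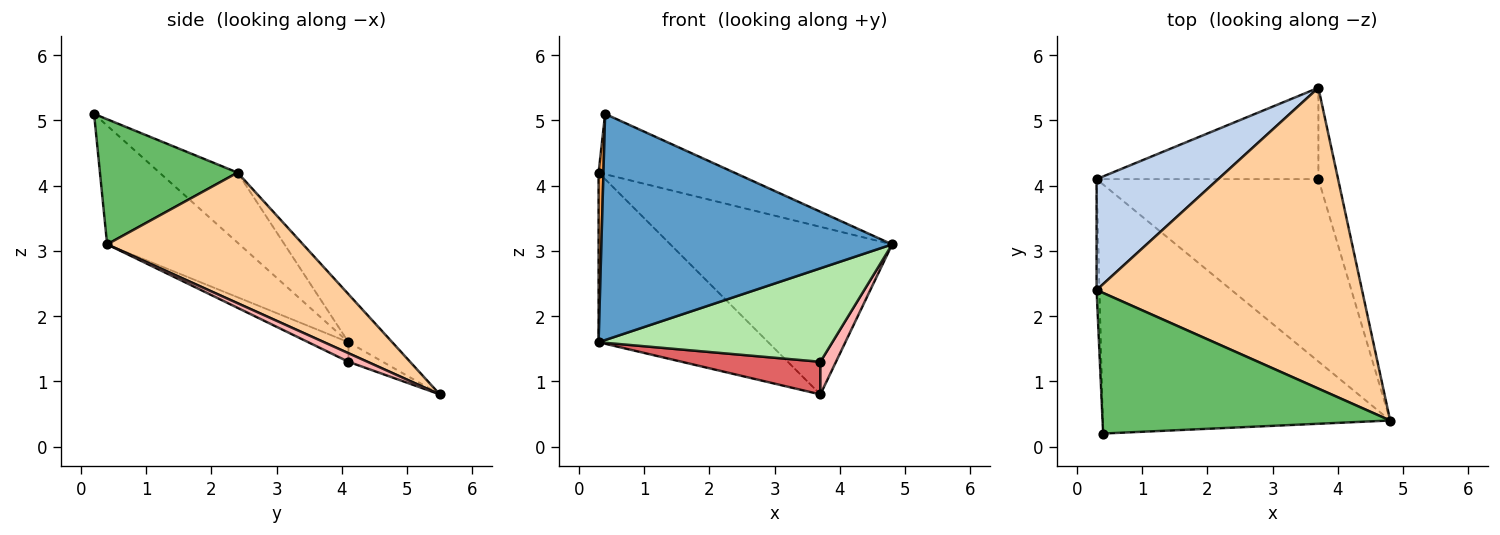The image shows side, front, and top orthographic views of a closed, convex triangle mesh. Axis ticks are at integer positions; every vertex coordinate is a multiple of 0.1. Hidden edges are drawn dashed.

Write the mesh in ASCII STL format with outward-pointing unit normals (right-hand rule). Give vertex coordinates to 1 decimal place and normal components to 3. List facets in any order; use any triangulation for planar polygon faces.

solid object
 facet normal -0.293 -0.643 -0.708
  outer loop
   vertex 0.4 0.2 5.1
   vertex 0.3 4.1 1.6
   vertex 4.8 0.4 3.1
  endloop
 endfacet
 facet normal -0.211 0.818 0.535
  outer loop
   vertex 0.3 2.4 4.2
   vertex 3.7 5.5 0.8
   vertex 0.3 4.1 1.6
  endloop
 endfacet
 facet normal -0.997 -0.062 -0.040
  outer loop
   vertex 0.3 2.4 4.2
   vertex 0.3 4.1 1.6
   vertex 0.4 0.2 5.1
  endloop
 endfacet
 facet normal 0.395 0.447 0.803
  outer loop
   vertex 0.3 2.4 4.2
   vertex 4.8 0.4 3.1
   vertex 3.7 5.5 0.8
  endloop
 endfacet
 facet normal 0.371 0.366 0.853
  outer loop
   vertex 0.3 2.4 4.2
   vertex 0.4 0.2 5.1
   vertex 4.8 0.4 3.1
  endloop
 endfacet
 facet normal -0.078 -0.455 -0.887
  outer loop
   vertex 3.7 4.1 1.3
   vertex 4.8 0.4 3.1
   vertex 0.3 4.1 1.6
  endloop
 endfacet
 facet normal -0.083 -0.335 -0.939
  outer loop
   vertex 3.7 4.1 1.3
   vertex 0.3 4.1 1.6
   vertex 3.7 5.5 0.8
  endloop
 endfacet
 facet normal 0.379 -0.311 -0.871
  outer loop
   vertex 3.7 4.1 1.3
   vertex 3.7 5.5 0.8
   vertex 4.8 0.4 3.1
  endloop
 endfacet
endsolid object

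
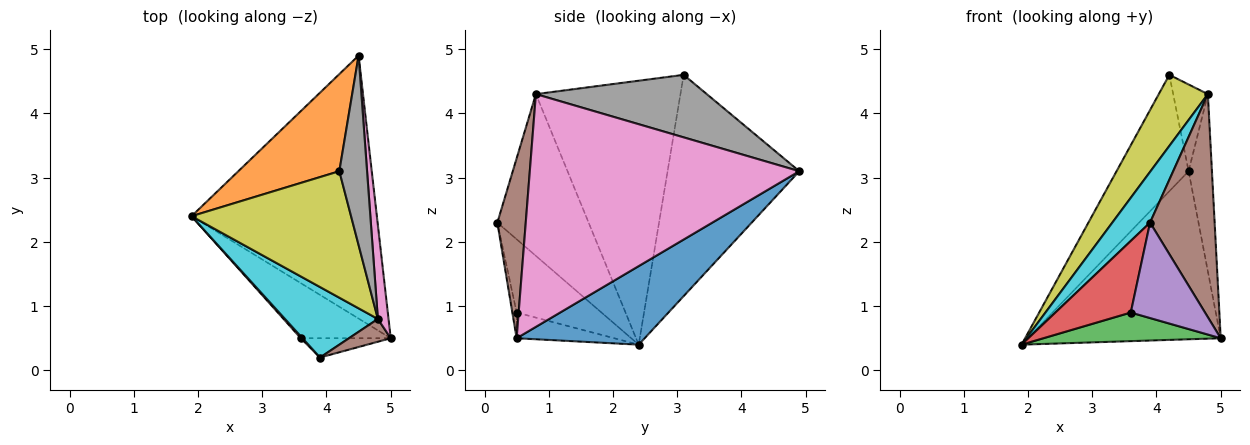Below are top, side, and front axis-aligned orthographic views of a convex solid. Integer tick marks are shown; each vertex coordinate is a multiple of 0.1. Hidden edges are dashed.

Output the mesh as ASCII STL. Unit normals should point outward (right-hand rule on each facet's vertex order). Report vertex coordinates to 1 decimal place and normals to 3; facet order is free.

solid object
 facet normal 0.336 0.507 -0.794
  outer loop
   vertex 4.5 4.9 3.1
   vertex 5.0 0.5 0.5
   vertex 1.9 2.4 0.4
  endloop
 endfacet
 facet normal -0.814 0.446 0.372
  outer loop
   vertex 4.2 3.1 4.6
   vertex 4.5 4.9 3.1
   vertex 1.9 2.4 0.4
  endloop
 endfacet
 facet normal -0.246 -0.446 -0.860
  outer loop
   vertex 3.6 0.5 0.9
   vertex 1.9 2.4 0.4
   vertex 5.0 0.5 0.5
  endloop
 endfacet
 facet normal -0.747 -0.664 0.018
  outer loop
   vertex 3.6 0.5 0.9
   vertex 3.9 0.2 2.3
   vertex 1.9 2.4 0.4
  endloop
 endfacet
 facet normal -0.056 -0.979 -0.198
  outer loop
   vertex 3.6 0.5 0.9
   vertex 5.0 0.5 0.5
   vertex 3.9 0.2 2.3
  endloop
 endfacet
 facet normal 0.401 -0.911 0.093
  outer loop
   vertex 4.8 0.8 4.3
   vertex 3.9 0.2 2.3
   vertex 5.0 0.5 0.5
  endloop
 endfacet
 facet normal 0.995 0.086 0.046
  outer loop
   vertex 4.8 0.8 4.3
   vertex 5.0 0.5 0.5
   vertex 4.5 4.9 3.1
  endloop
 endfacet
 facet normal 0.899 0.182 0.399
  outer loop
   vertex 4.8 0.8 4.3
   vertex 4.5 4.9 3.1
   vertex 4.2 3.1 4.6
  endloop
 endfacet
 facet normal -0.822 -0.279 0.497
  outer loop
   vertex 4.8 0.8 4.3
   vertex 4.2 3.1 4.6
   vertex 1.9 2.4 0.4
  endloop
 endfacet
 facet normal -0.816 -0.337 0.469
  outer loop
   vertex 4.8 0.8 4.3
   vertex 1.9 2.4 0.4
   vertex 3.9 0.2 2.3
  endloop
 endfacet
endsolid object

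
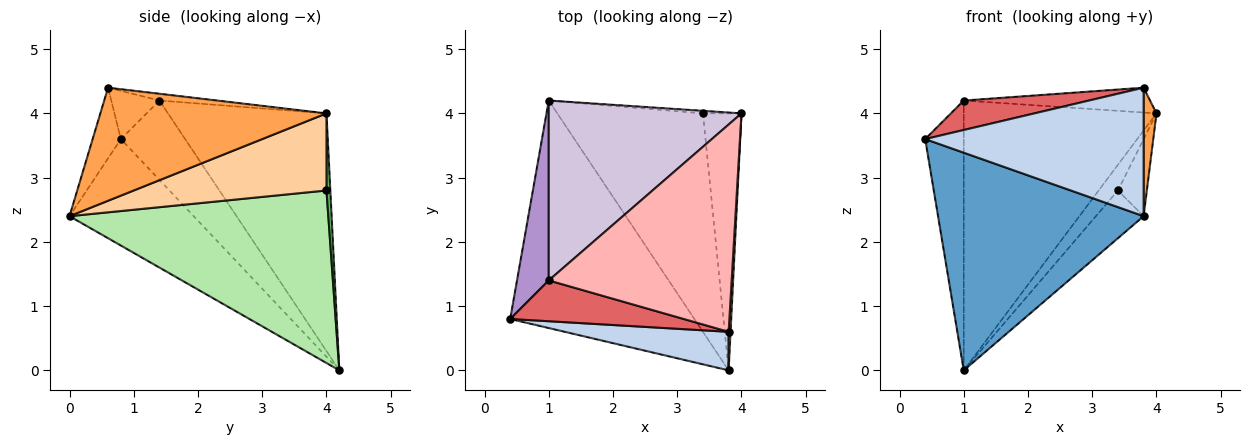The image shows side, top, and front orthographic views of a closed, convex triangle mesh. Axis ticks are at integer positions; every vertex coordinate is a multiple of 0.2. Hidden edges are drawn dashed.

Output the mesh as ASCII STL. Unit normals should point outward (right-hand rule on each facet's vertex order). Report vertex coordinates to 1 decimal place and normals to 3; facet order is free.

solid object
 facet normal -0.385 -0.638 -0.667
  outer loop
   vertex 1.0 4.2 0.0
   vertex 3.8 0.0 2.4
   vertex 0.4 0.8 3.6
  endloop
 endfacet
 facet normal -0.123 -0.951 0.285
  outer loop
   vertex 3.8 0.6 4.4
   vertex 0.4 0.8 3.6
   vertex 3.8 0.0 2.4
  endloop
 endfacet
 facet normal 0.998 -0.057 0.017
  outer loop
   vertex 3.8 0.6 4.4
   vertex 3.8 0.0 2.4
   vertex 4.0 4.0 4.0
  endloop
 endfacet
 facet normal 0.886 0.133 -0.443
  outer loop
   vertex 3.4 4.0 2.8
   vertex 4.0 4.0 4.0
   vertex 3.8 0.0 2.4
  endloop
 endfacet
 facet normal 0.195 0.976 -0.098
  outer loop
   vertex 3.4 4.0 2.8
   vertex 1.0 4.2 0.0
   vertex 4.0 4.0 4.0
  endloop
 endfacet
 facet normal 0.757 0.140 -0.639
  outer loop
   vertex 3.4 4.0 2.8
   vertex 3.8 0.0 2.4
   vertex 1.0 4.2 0.0
  endloop
 endfacet
 facet normal -0.220 -0.571 0.791
  outer loop
   vertex 1.0 1.4 4.2
   vertex 0.4 0.8 3.6
   vertex 3.8 0.6 4.4
  endloop
 endfacet
 facet normal -0.037 0.119 0.992
  outer loop
   vertex 1.0 1.4 4.2
   vertex 3.8 0.6 4.4
   vertex 4.0 4.0 4.0
  endloop
 endfacet
 facet normal -0.811 0.487 0.324
  outer loop
   vertex 1.0 1.4 4.2
   vertex 1.0 4.2 0.0
   vertex 0.4 0.8 3.6
  endloop
 endfacet
 facet normal -0.565 0.687 0.458
  outer loop
   vertex 1.0 1.4 4.2
   vertex 4.0 4.0 4.0
   vertex 1.0 4.2 0.0
  endloop
 endfacet
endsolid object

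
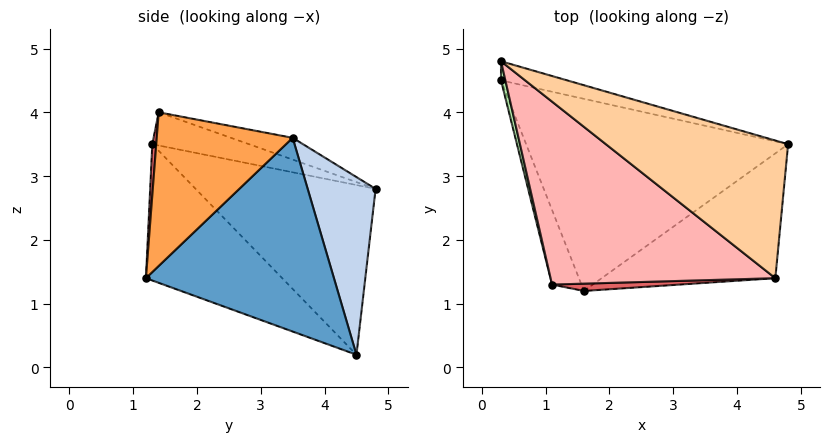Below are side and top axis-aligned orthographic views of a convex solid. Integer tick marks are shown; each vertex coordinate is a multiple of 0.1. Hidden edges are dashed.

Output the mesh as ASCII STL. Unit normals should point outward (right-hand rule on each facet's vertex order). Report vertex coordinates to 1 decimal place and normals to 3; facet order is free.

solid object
 facet normal 0.594 -0.058 -0.803
  outer loop
   vertex 1.6 1.2 1.4
   vertex 0.3 4.5 0.2
   vertex 4.8 3.5 3.6
  endloop
 endfacet
 facet normal 0.294 0.950 -0.110
  outer loop
   vertex 0.3 4.8 2.8
   vertex 4.8 3.5 3.6
   vertex 0.3 4.5 0.2
  endloop
 endfacet
 facet normal 0.649 -0.202 -0.733
  outer loop
   vertex 4.6 1.4 4.0
   vertex 1.6 1.2 1.4
   vertex 4.8 3.5 3.6
  endloop
 endfacet
 facet normal -0.116 0.197 0.974
  outer loop
   vertex 4.6 1.4 4.0
   vertex 4.8 3.5 3.6
   vertex 0.3 4.8 2.8
  endloop
 endfacet
 facet normal -0.887 -0.419 -0.191
  outer loop
   vertex 1.1 1.3 3.5
   vertex 0.3 4.5 0.2
   vertex 1.6 1.2 1.4
  endloop
 endfacet
 facet normal -0.976 -0.218 0.025
  outer loop
   vertex 1.1 1.3 3.5
   vertex 0.3 4.8 2.8
   vertex 0.3 4.5 0.2
  endloop
 endfacet
 facet normal 0.021 -0.998 0.053
  outer loop
   vertex 1.1 1.3 3.5
   vertex 1.6 1.2 1.4
   vertex 4.6 1.4 4.0
  endloop
 endfacet
 facet normal -0.144 0.162 0.976
  outer loop
   vertex 1.1 1.3 3.5
   vertex 4.6 1.4 4.0
   vertex 0.3 4.8 2.8
  endloop
 endfacet
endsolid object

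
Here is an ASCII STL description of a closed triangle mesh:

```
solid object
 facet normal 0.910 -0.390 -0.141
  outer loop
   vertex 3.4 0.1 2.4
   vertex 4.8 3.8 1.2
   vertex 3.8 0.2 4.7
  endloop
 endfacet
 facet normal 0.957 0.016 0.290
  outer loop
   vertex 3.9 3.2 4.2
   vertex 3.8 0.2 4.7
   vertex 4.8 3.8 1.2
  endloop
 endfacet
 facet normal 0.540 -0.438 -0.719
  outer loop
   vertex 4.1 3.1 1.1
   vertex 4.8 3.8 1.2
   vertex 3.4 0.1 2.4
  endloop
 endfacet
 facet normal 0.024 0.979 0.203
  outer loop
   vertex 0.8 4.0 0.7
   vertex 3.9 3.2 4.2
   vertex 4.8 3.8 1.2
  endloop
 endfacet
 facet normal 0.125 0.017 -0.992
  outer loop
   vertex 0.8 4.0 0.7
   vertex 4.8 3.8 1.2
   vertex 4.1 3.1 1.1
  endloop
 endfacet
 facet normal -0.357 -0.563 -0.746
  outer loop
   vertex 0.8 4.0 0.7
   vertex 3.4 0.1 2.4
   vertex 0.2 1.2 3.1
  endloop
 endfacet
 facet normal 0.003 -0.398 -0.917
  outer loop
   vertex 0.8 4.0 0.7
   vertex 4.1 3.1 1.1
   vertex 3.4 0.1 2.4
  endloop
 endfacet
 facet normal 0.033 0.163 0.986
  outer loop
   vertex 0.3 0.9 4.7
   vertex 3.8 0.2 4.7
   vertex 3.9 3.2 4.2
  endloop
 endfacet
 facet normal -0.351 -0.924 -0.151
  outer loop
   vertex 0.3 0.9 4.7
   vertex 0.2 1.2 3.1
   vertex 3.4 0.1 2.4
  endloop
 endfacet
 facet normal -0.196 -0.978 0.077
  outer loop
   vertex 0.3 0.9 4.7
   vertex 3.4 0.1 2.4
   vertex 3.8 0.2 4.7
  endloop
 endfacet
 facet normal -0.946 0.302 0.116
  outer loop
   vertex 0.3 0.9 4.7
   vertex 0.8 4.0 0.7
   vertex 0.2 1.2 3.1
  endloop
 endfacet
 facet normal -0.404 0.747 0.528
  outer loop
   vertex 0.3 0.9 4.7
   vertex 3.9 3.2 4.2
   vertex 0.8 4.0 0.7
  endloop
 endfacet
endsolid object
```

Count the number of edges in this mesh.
18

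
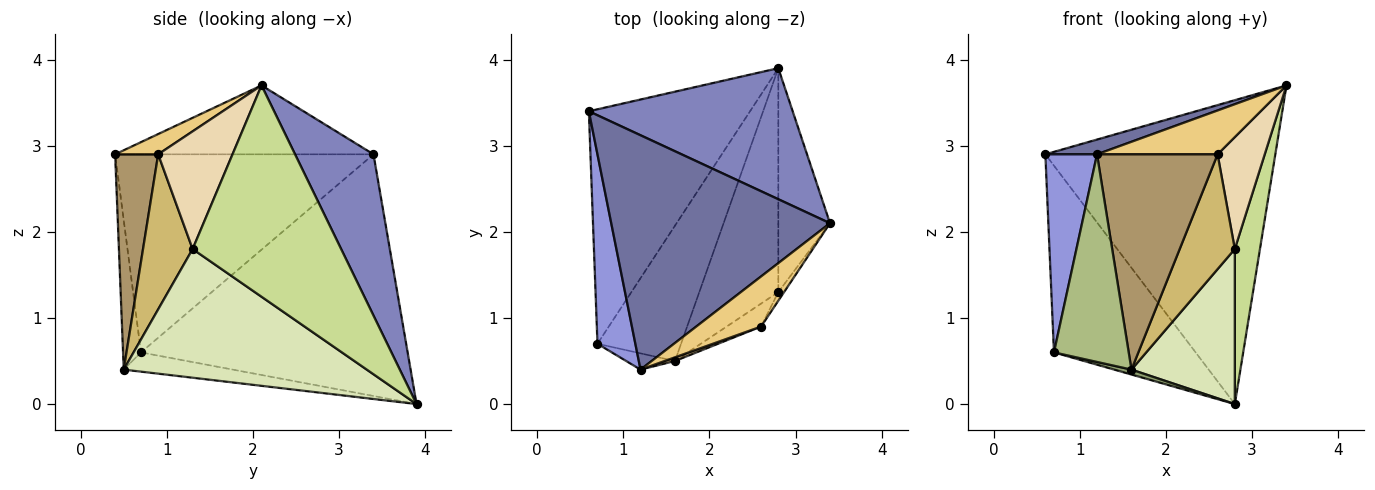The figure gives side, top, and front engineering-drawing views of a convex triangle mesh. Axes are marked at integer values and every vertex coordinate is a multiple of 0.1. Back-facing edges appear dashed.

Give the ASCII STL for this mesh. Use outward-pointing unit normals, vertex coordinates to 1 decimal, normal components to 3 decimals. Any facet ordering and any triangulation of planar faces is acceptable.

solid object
 facet normal -0.300 -0.060 0.952
  outer loop
   vertex 1.2 0.4 2.9
   vertex 3.4 2.1 3.7
   vertex 0.6 3.4 2.9
  endloop
 endfacet
 facet normal 0.299 0.876 0.378
  outer loop
   vertex 2.8 3.9 0.0
   vertex 0.6 3.4 2.9
   vertex 3.4 2.1 3.7
  endloop
 endfacet
 facet normal -0.964 -0.193 0.184
  outer loop
   vertex 0.7 0.7 0.6
   vertex 1.2 0.4 2.9
   vertex 0.6 3.4 2.9
  endloop
 endfacet
 facet normal -0.761 0.404 -0.508
  outer loop
   vertex 0.7 0.7 0.6
   vertex 0.6 3.4 2.9
   vertex 2.8 3.9 0.0
  endloop
 endfacet
 facet normal -0.224 -0.035 -0.974
  outer loop
   vertex 1.6 0.5 0.4
   vertex 0.7 0.7 0.6
   vertex 2.8 3.9 0.0
  endloop
 endfacet
 facet normal -0.232 -0.970 -0.076
  outer loop
   vertex 1.6 0.5 0.4
   vertex 1.2 0.4 2.9
   vertex 0.7 0.7 0.6
  endloop
 endfacet
 facet normal 0.959 -0.162 -0.234
  outer loop
   vertex 2.8 1.3 1.8
   vertex 2.8 3.9 0.0
   vertex 3.4 2.1 3.7
  endloop
 endfacet
 facet normal 0.801 -0.341 -0.492
  outer loop
   vertex 2.8 1.3 1.8
   vertex 1.6 0.5 0.4
   vertex 2.8 3.9 0.0
  endloop
 endfacet
 facet normal 0.336 -0.942 0.016
  outer loop
   vertex 2.6 0.9 2.9
   vertex 1.2 0.4 2.9
   vertex 1.6 0.5 0.4
  endloop
 endfacet
 facet normal 0.662 -0.735 -0.147
  outer loop
   vertex 2.6 0.9 2.9
   vertex 1.6 0.5 0.4
   vertex 2.8 1.3 1.8
  endloop
 endfacet
 facet normal 0.229 -0.641 0.733
  outer loop
   vertex 2.6 0.9 2.9
   vertex 3.4 2.1 3.7
   vertex 1.2 0.4 2.9
  endloop
 endfacet
 facet normal 0.844 -0.535 -0.041
  outer loop
   vertex 2.6 0.9 2.9
   vertex 2.8 1.3 1.8
   vertex 3.4 2.1 3.7
  endloop
 endfacet
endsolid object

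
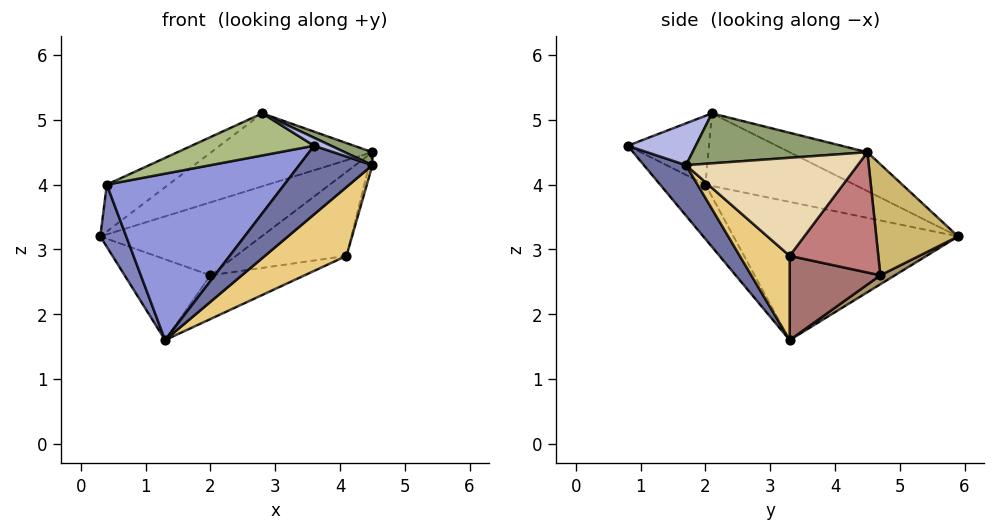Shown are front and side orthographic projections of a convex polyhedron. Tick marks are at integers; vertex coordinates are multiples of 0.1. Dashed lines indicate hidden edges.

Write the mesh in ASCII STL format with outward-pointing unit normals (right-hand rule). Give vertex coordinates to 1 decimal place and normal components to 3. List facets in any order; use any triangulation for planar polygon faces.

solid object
 facet normal 0.335 -0.582 -0.741
  outer loop
   vertex 1.3 3.3 1.6
   vertex 4.5 1.7 4.3
   vertex 3.6 0.8 4.6
  endloop
 endfacet
 facet normal -0.911 -0.105 -0.399
  outer loop
   vertex 0.4 2.0 4.0
   vertex 0.3 5.9 3.2
   vertex 1.3 3.3 1.6
  endloop
 endfacet
 facet normal -0.211 -0.824 -0.525
  outer loop
   vertex 0.4 2.0 4.0
   vertex 1.3 3.3 1.6
   vertex 3.6 0.8 4.6
  endloop
 endfacet
 facet normal 0.404 -0.101 0.909
  outer loop
   vertex 2.8 2.1 5.1
   vertex 3.6 0.8 4.6
   vertex 4.5 1.7 4.3
  endloop
 endfacet
 facet normal 0.412 -0.065 0.909
  outer loop
   vertex 2.8 2.1 5.1
   vertex 4.5 1.7 4.3
   vertex 4.5 4.5 4.5
  endloop
 endfacet
 facet normal -0.340 -0.513 0.788
  outer loop
   vertex 2.8 2.1 5.1
   vertex 0.4 2.0 4.0
   vertex 3.6 0.8 4.6
  endloop
 endfacet
 facet normal -0.416 0.172 0.893
  outer loop
   vertex 2.8 2.1 5.1
   vertex 0.3 5.9 3.2
   vertex 0.4 2.0 4.0
  endloop
 endfacet
 facet normal -0.169 0.350 0.922
  outer loop
   vertex 2.8 2.1 5.1
   vertex 4.5 4.5 4.5
   vertex 0.3 5.9 3.2
  endloop
 endfacet
 facet normal 0.093 0.548 -0.832
  outer loop
   vertex 2.0 4.7 2.6
   vertex 1.3 3.3 1.6
   vertex 0.3 5.9 3.2
  endloop
 endfacet
 facet normal 0.404 0.797 -0.448
  outer loop
   vertex 2.0 4.7 2.6
   vertex 0.3 5.9 3.2
   vertex 4.5 4.5 4.5
  endloop
 endfacet
 facet normal 0.347 -0.567 -0.747
  outer loop
   vertex 4.1 3.3 2.9
   vertex 4.5 1.7 4.3
   vertex 1.3 3.3 1.6
  endloop
 endfacet
 facet normal 0.967 0.018 -0.255
  outer loop
   vertex 4.1 3.3 2.9
   vertex 4.5 4.5 4.5
   vertex 4.5 1.7 4.3
  endloop
 endfacet
 facet normal 0.386 0.401 -0.831
  outer loop
   vertex 4.1 3.3 2.9
   vertex 1.3 3.3 1.6
   vertex 2.0 4.7 2.6
  endloop
 endfacet
 facet normal 0.503 0.627 -0.596
  outer loop
   vertex 4.1 3.3 2.9
   vertex 2.0 4.7 2.6
   vertex 4.5 4.5 4.5
  endloop
 endfacet
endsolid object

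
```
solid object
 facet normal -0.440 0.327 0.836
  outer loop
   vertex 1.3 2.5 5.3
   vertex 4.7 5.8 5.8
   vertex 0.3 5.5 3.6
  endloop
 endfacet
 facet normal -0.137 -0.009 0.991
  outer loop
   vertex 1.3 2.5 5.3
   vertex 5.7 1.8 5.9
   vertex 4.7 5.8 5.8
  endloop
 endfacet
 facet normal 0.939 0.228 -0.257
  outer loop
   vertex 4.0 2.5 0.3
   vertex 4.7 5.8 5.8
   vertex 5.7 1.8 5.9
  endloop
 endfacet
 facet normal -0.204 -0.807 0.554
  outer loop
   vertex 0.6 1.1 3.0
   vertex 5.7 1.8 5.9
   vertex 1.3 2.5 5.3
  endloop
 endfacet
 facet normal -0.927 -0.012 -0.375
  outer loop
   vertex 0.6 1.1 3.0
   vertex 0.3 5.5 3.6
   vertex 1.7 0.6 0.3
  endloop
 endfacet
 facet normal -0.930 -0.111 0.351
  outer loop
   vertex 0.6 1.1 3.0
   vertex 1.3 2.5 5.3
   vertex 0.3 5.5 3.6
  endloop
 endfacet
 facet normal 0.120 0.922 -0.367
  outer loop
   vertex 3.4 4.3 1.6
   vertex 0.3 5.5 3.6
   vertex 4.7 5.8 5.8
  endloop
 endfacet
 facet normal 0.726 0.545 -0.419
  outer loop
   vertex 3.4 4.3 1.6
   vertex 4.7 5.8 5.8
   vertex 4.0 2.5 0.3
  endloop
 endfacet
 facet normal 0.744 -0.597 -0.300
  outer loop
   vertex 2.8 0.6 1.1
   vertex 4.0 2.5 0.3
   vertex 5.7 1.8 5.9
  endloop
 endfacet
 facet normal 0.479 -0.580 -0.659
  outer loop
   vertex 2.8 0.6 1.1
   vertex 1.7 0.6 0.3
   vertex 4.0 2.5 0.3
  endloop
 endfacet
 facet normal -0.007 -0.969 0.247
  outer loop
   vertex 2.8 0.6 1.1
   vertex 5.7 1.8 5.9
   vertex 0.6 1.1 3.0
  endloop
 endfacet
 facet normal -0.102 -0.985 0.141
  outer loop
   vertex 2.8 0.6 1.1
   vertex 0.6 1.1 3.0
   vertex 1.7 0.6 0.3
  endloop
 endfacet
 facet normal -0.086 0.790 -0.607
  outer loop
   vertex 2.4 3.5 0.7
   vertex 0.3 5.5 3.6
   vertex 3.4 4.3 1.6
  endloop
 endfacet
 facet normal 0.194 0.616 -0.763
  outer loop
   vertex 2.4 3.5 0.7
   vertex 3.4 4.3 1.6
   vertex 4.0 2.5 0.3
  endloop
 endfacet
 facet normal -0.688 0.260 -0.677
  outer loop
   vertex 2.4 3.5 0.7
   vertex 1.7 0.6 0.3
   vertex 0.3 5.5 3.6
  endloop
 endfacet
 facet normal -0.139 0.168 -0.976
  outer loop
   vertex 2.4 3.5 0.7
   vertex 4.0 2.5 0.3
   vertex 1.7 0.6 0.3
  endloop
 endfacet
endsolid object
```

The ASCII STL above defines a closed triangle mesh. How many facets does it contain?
16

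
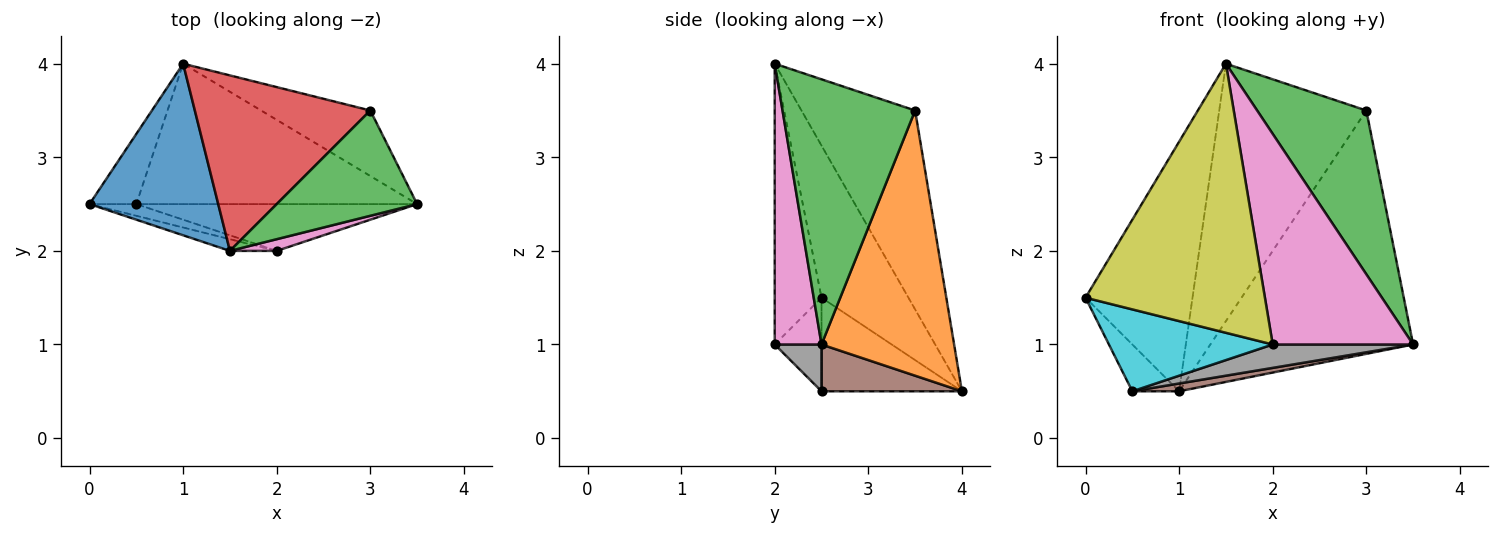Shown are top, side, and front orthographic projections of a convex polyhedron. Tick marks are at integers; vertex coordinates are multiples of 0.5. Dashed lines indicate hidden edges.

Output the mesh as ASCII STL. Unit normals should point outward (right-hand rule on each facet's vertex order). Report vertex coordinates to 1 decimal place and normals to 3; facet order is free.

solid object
 facet normal -0.556 0.685 0.471
  outer loop
   vertex 1.5 2.0 4.0
   vertex 1.0 4.0 0.5
   vertex 0.0 2.5 1.5
  endloop
 endfacet
 facet normal 0.534 0.816 -0.220
  outer loop
   vertex 3.0 3.5 3.5
   vertex 3.5 2.5 1.0
   vertex 1.0 4.0 0.5
  endloop
 endfacet
 facet normal 0.715 -0.588 0.378
  outer loop
   vertex 3.0 3.5 3.5
   vertex 1.5 2.0 4.0
   vertex 3.5 2.5 1.0
  endloop
 endfacet
 facet normal -0.538 0.696 0.475
  outer loop
   vertex 3.0 3.5 3.5
   vertex 1.0 4.0 0.5
   vertex 1.5 2.0 4.0
  endloop
 endfacet
 facet normal -0.857 0.286 -0.429
  outer loop
   vertex 0.5 2.5 0.5
   vertex 0.0 2.5 1.5
   vertex 1.0 4.0 0.5
  endloop
 endfacet
 facet normal 0.164 -0.055 -0.985
  outer loop
   vertex 0.5 2.5 0.5
   vertex 1.0 4.0 0.5
   vertex 3.5 2.5 1.0
  endloop
 endfacet
 facet normal 0.316 -0.947 0.053
  outer loop
   vertex 2.0 2.0 1.0
   vertex 3.5 2.5 1.0
   vertex 1.5 2.0 4.0
  endloop
 endfacet
 facet normal 0.147 -0.442 -0.885
  outer loop
   vertex 2.0 2.0 1.0
   vertex 0.5 2.5 0.5
   vertex 3.5 2.5 1.0
  endloop
 endfacet
 facet normal -0.252 -0.967 -0.042
  outer loop
   vertex 2.0 2.0 1.0
   vertex 1.5 2.0 4.0
   vertex 0.0 2.5 1.5
  endloop
 endfacet
 facet normal -0.272 -0.953 -0.136
  outer loop
   vertex 2.0 2.0 1.0
   vertex 0.0 2.5 1.5
   vertex 0.5 2.5 0.5
  endloop
 endfacet
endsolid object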